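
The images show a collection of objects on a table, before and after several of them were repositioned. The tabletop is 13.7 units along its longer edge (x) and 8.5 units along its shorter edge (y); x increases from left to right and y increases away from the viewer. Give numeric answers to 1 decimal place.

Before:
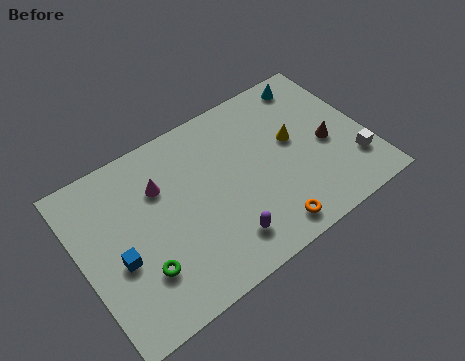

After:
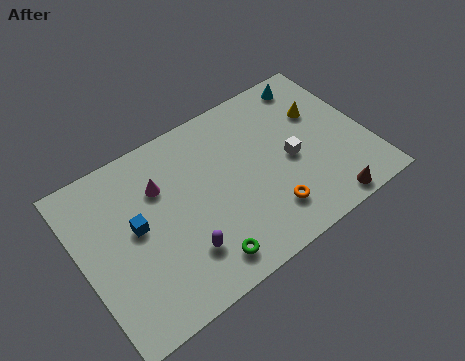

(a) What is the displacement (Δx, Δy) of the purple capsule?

(-1.9, 0.5)

The purple capsule was at about (6.3, 1.7) and moved to about (4.4, 2.2).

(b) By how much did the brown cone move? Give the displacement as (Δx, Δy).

(-0.7, -3.0)

The brown cone was at about (11.8, 3.8) and moved to about (11.1, 0.8).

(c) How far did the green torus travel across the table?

2.9

From (2.5, 2.4) to (5.2, 1.3), the green torus covered √(2.7² + 1.1²) ≈ 2.9 units.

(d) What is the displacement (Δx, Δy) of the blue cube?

(1.0, 1.1)

From the two frames, the blue cube sits at roughly (1.6, 3.5) before and (2.6, 4.6) after.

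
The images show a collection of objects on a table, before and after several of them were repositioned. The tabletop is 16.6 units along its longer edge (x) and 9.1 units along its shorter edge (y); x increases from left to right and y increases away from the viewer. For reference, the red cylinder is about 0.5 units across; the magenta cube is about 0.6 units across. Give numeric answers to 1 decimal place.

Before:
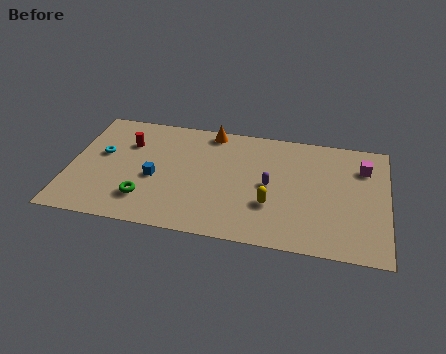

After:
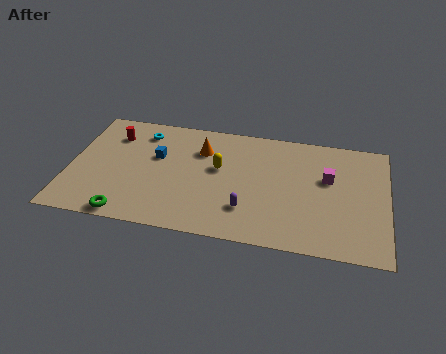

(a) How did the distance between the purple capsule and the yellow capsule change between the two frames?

+1.8

The distance was about 1.5 in the first image and 3.3 in the second, so they moved 1.8 units further apart.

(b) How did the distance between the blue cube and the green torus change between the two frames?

+3.2

They were about 1.7 units apart before and 4.9 after — 3.2 units further apart.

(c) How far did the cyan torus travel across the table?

2.9

The cyan torus was near (1.6, 5.3) before and (3.6, 7.4) after, so it travelled √(2.0² + 2.1²) ≈ 2.9 units.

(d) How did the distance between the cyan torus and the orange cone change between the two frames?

-3.0

They were about 6.3 units apart before and 3.3 after — 3.0 units closer together.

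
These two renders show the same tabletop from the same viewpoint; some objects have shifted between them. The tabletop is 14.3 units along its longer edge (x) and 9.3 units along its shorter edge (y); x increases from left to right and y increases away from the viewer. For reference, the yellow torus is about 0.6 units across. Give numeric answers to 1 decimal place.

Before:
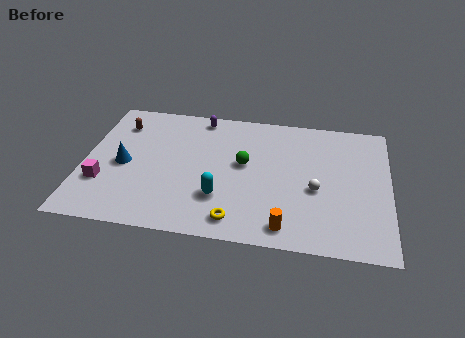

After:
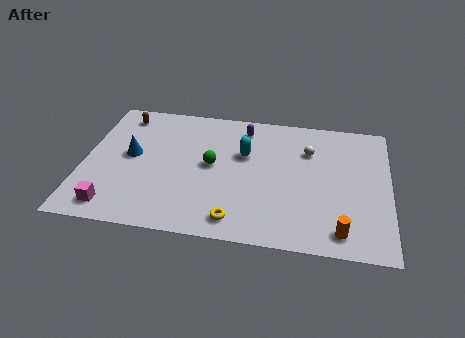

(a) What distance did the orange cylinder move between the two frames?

2.5

The orange cylinder was near (9.6, 1.2) before and (12.1, 1.3) after, so it travelled √(2.5² + 0.1²) ≈ 2.5 units.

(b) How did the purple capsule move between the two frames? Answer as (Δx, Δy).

(2.1, -0.5)

The purple capsule was at about (5.3, 8.3) and moved to about (7.4, 7.8).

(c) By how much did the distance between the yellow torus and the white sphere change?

+1.8

They were about 4.4 units apart before and 6.2 after — 1.8 units further apart.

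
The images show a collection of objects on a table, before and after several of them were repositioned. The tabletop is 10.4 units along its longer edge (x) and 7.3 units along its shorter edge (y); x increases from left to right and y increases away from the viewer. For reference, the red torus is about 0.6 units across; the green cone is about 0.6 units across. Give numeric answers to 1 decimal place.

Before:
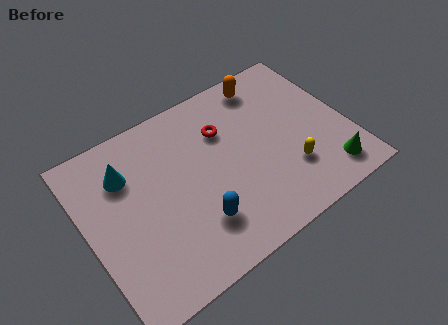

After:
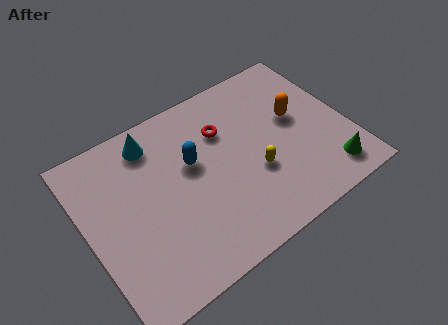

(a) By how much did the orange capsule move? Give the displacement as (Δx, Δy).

(0.8, -2.1)

The orange capsule was at about (7.7, 6.3) and moved to about (8.5, 4.2).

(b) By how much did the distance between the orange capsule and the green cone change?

-2.2

The distance was about 5.3 in the first image and 3.1 in the second, so they moved 2.2 units closer together.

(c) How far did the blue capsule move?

2.5

From (4.0, 1.9) to (4.3, 4.4), the blue capsule covered √(0.3² + 2.5²) ≈ 2.5 units.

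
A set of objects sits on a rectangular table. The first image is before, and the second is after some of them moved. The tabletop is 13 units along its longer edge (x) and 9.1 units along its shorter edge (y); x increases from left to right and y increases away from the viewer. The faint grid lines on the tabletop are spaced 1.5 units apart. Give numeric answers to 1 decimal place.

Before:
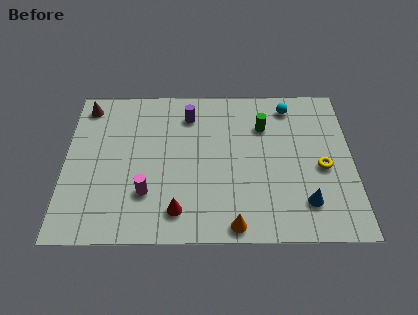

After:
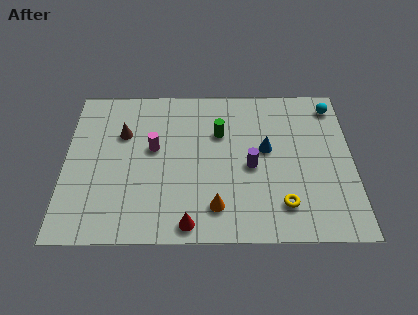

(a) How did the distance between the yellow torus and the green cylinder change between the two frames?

+1.4

Before: roughly 3.6 units apart; after: 5.0. That's 1.4 units further apart.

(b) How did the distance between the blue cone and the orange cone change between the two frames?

+0.6

The distance was about 3.4 in the first image and 4.0 in the second, so they moved 0.6 units further apart.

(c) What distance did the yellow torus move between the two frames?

2.8

The yellow torus was near (11.6, 4.0) before and (9.8, 1.9) after, so it travelled √(1.8² + 2.1²) ≈ 2.8 units.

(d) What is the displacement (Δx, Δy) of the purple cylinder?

(2.8, -3.1)

The purple cylinder started near (5.6, 7.2) and ended near (8.4, 4.1).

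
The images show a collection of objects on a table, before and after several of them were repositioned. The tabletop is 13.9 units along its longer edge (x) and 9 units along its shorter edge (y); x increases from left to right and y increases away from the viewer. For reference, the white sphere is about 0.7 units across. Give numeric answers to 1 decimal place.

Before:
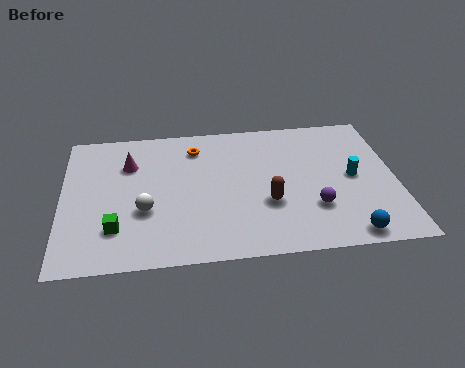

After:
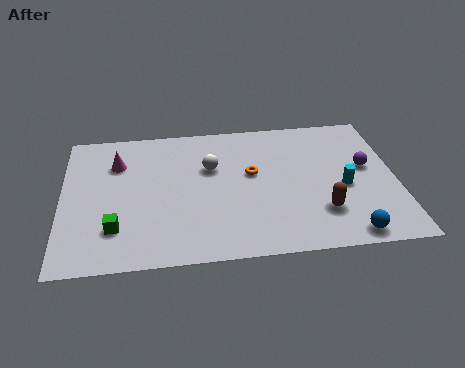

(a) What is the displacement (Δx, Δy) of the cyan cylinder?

(-0.4, -0.6)

The cyan cylinder started near (12.1, 4.5) and ended near (11.7, 3.9).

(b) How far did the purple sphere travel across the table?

3.3

The purple sphere moved from about (10.4, 2.7) to (12.7, 5.1), a distance of √(2.3² + 2.4²) ≈ 3.3.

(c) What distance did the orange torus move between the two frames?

3.0

The orange torus was near (5.6, 7.2) before and (7.9, 5.2) after, so it travelled √(2.3² + 2.0²) ≈ 3.0 units.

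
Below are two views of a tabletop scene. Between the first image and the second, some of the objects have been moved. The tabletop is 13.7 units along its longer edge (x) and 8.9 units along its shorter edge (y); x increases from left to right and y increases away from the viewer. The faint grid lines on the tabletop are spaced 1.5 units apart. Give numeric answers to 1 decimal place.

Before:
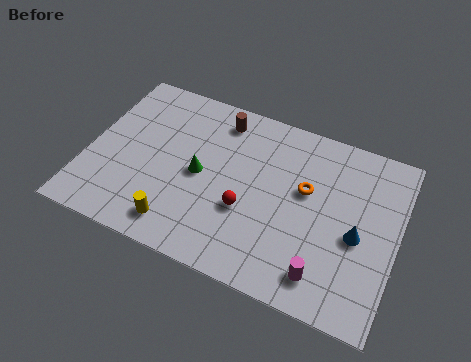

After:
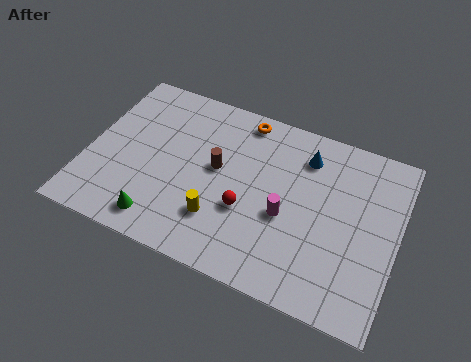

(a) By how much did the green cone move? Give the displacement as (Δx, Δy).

(-1.4, -3.0)

The green cone was at about (5.0, 4.3) and moved to about (3.6, 1.3).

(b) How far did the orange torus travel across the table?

4.0

The orange torus moved from about (9.6, 5.3) to (6.5, 7.9), a distance of √(3.1² + 2.6²) ≈ 4.0.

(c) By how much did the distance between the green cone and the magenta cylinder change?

-0.6

They were about 6.4 units apart before and 5.8 after — 0.6 units closer together.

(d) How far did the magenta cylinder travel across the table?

2.9

The magenta cylinder moved from about (10.8, 1.5) to (8.9, 3.7), a distance of √(1.9² + 2.2²) ≈ 2.9.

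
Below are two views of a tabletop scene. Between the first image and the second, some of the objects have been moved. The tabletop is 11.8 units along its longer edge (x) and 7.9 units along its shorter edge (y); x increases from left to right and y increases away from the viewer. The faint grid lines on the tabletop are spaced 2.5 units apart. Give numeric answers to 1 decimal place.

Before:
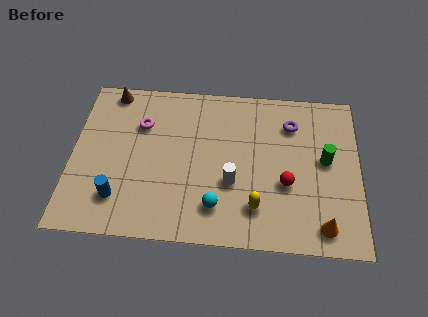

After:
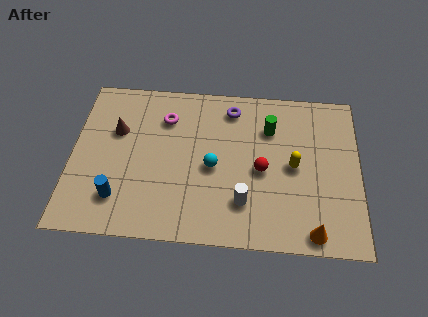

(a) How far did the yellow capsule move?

2.6

The yellow capsule moved from about (7.6, 1.8) to (9.1, 3.9), a distance of √(1.5² + 2.1²) ≈ 2.6.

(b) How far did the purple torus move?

2.6

The purple torus moved from about (9.0, 6.0) to (6.5, 6.6), a distance of √(2.5² + 0.6²) ≈ 2.6.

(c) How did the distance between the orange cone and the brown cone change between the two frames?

-1.5

They were about 10.7 units apart before and 9.2 after — 1.5 units closer together.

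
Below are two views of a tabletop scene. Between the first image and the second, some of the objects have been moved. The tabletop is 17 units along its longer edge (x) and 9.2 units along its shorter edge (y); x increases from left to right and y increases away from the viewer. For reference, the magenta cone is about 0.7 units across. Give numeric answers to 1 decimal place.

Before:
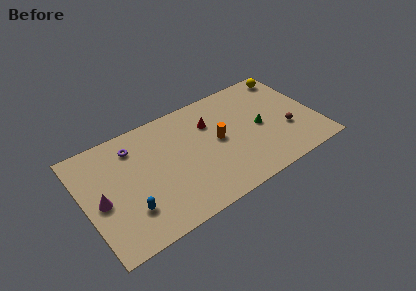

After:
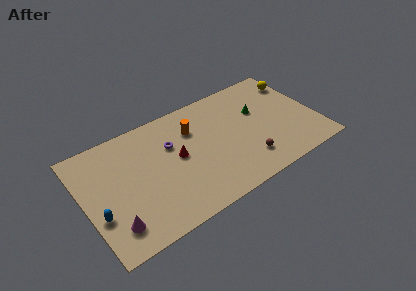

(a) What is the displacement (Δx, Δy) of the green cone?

(0.1, 1.4)

From the two frames, the green cone sits at roughly (12.9, 4.4) before and (13.0, 5.8) after.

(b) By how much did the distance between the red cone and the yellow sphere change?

+3.2

They were about 6.5 units apart before and 9.7 after — 3.2 units further apart.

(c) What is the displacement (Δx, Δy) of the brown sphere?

(-3.2, -1.1)

From the two frames, the brown sphere sits at roughly (14.7, 3.2) before and (11.5, 2.1) after.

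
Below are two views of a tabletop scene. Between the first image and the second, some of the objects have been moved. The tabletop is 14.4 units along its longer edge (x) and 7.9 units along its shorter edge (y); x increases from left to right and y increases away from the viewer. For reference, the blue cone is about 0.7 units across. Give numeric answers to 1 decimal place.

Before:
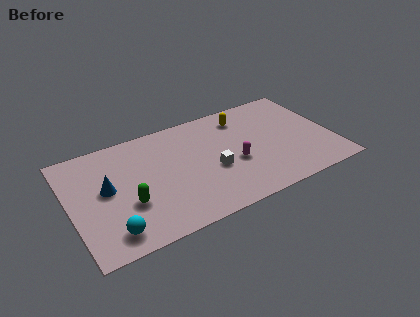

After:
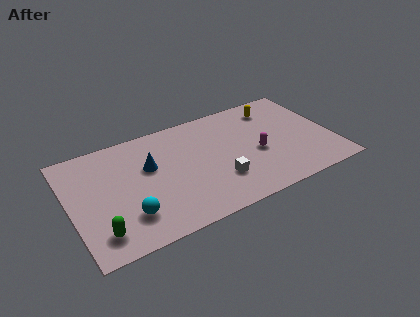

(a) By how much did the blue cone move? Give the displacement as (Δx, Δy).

(2.4, 0.6)

The blue cone was at about (2.0, 4.3) and moved to about (4.4, 4.9).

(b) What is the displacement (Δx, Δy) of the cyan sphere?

(1.0, 0.7)

The cyan sphere was at about (1.9, 1.3) and moved to about (2.9, 2.0).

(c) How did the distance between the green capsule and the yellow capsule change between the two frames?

+3.7

They were about 7.7 units apart before and 11.4 after — 3.7 units further apart.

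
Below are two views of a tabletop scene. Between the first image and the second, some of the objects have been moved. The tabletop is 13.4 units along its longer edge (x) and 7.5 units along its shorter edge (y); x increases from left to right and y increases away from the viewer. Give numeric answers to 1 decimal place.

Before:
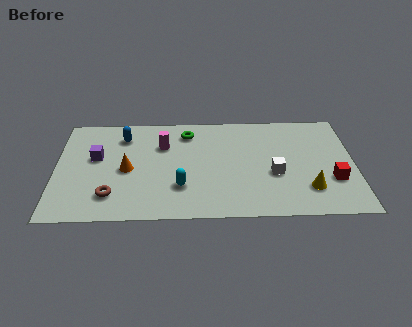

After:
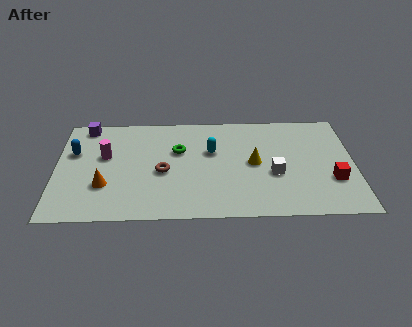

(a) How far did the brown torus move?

2.8

The brown torus moved from about (2.5, 1.7) to (4.8, 3.3), a distance of √(2.3² + 1.6²) ≈ 2.8.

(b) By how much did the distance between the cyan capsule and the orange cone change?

+2.6

Before: roughly 2.7 units apart; after: 5.3. That's 2.6 units further apart.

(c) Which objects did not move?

the white cube and the red cube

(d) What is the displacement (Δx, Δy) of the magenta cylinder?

(-2.6, -0.7)

The magenta cylinder started near (4.8, 5.2) and ended near (2.2, 4.5).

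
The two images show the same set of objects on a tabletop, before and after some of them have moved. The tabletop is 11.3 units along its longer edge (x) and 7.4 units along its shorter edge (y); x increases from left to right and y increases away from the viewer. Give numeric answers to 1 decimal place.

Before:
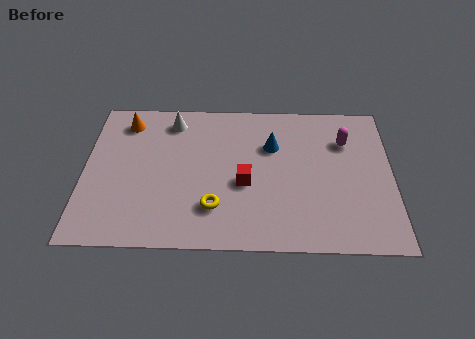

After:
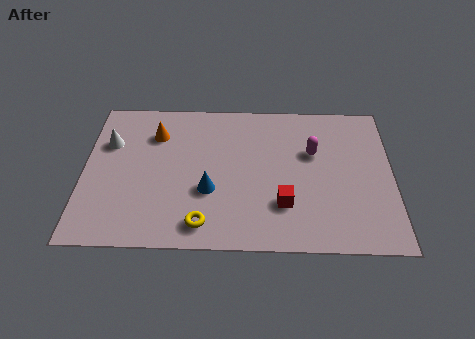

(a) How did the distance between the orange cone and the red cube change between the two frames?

+0.5

They were about 5.3 units apart before and 5.8 after — 0.5 units further apart.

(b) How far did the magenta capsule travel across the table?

1.3

The magenta capsule moved from about (9.6, 5.3) to (8.4, 4.7), a distance of √(1.2² + 0.6²) ≈ 1.3.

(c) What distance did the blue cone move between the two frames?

3.3

The blue cone moved from about (6.9, 5.0) to (4.6, 2.7), a distance of √(2.3² + 2.3²) ≈ 3.3.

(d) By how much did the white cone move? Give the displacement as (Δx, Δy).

(-2.3, -1.2)

From the two frames, the white cone sits at roughly (3.2, 6.2) before and (0.9, 5.0) after.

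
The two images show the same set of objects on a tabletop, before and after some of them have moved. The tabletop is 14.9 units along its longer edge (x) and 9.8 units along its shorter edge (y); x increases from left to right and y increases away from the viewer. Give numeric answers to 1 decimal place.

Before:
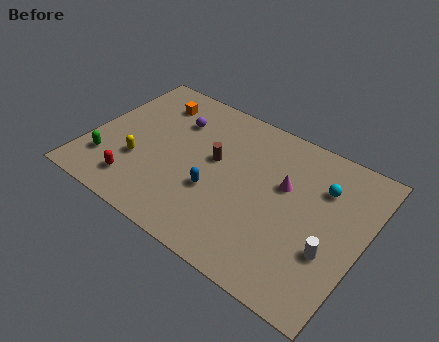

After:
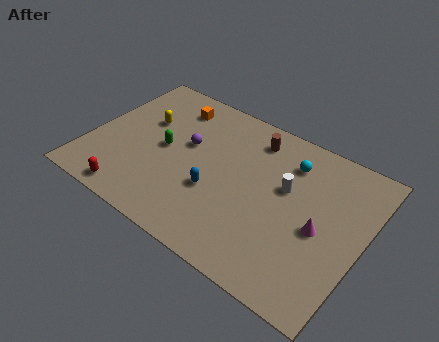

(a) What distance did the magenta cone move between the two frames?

2.7

From (10.5, 6.0) to (12.7, 4.4), the magenta cone covered √(2.2² + 1.6²) ≈ 2.7 units.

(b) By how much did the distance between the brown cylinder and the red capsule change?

+3.7

Before: roughly 5.2 units apart; after: 8.9. That's 3.7 units further apart.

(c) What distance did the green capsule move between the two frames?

3.7

From (1.3, 2.4) to (4.0, 4.9), the green capsule covered √(2.7² + 2.5²) ≈ 3.7 units.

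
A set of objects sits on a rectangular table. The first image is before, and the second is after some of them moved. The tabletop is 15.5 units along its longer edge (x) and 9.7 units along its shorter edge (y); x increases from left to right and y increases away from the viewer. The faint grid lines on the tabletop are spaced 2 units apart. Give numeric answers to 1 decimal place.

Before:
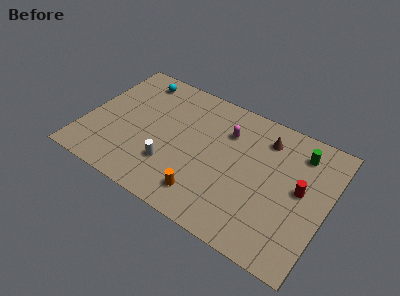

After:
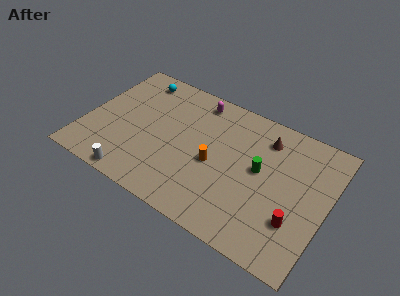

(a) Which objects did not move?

the brown cone and the cyan sphere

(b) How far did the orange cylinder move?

2.5

The orange cylinder moved from about (8.2, 1.8) to (8.4, 4.3), a distance of √(0.2² + 2.5²) ≈ 2.5.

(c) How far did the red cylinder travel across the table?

2.3

The red cylinder moved from about (13.8, 5.2) to (13.8, 2.9), a distance of √(0.0² + 2.3²) ≈ 2.3.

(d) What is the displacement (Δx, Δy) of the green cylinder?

(-2.2, -2.5)

From the two frames, the green cylinder sits at roughly (13.4, 7.8) before and (11.2, 5.3) after.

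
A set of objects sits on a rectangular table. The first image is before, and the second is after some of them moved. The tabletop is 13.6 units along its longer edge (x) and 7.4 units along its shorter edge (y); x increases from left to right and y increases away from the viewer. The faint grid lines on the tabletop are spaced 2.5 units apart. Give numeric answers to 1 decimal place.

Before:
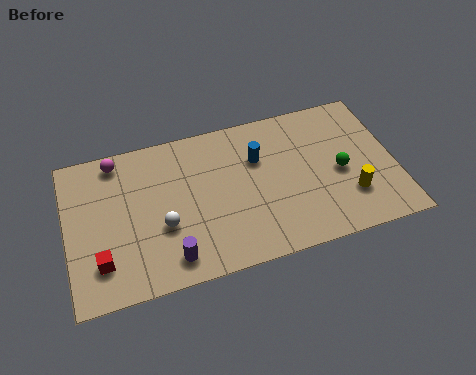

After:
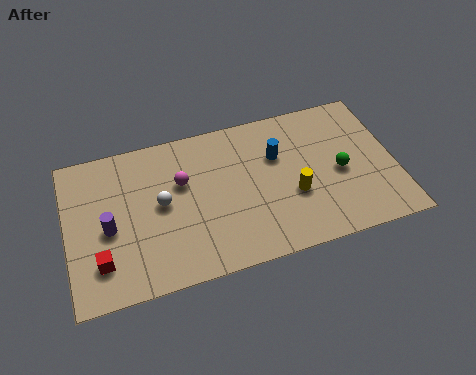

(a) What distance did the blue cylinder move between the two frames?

0.8

The blue cylinder was near (8.0, 5.0) before and (8.8, 4.9) after, so it travelled √(0.8² + 0.1²) ≈ 0.8 units.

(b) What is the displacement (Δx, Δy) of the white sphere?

(0.0, 1.1)

From the two frames, the white sphere sits at roughly (3.9, 2.8) before and (3.9, 3.9) after.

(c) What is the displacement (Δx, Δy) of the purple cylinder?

(-2.4, 2.1)

From the two frames, the purple cylinder sits at roughly (4.1, 1.2) before and (1.7, 3.3) after.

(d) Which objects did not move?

the red cube and the green sphere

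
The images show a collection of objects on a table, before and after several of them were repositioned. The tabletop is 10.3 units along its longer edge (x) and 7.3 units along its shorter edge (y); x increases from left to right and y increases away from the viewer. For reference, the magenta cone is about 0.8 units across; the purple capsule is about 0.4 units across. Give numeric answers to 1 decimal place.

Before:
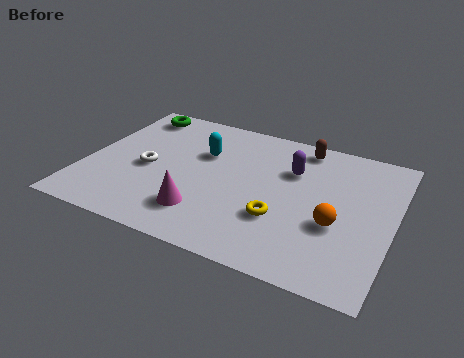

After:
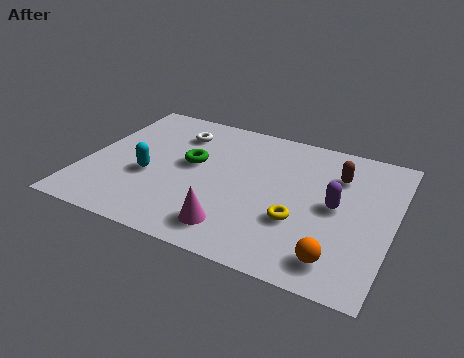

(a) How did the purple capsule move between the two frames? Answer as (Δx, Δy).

(1.6, -1.3)

From the two frames, the purple capsule sits at roughly (6.8, 5.0) before and (8.4, 3.7) after.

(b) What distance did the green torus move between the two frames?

3.2

From (1.2, 6.3) to (3.5, 4.1), the green torus covered √(2.3² + 2.2²) ≈ 3.2 units.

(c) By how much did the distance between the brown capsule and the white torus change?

-0.3

They were about 5.8 units apart before and 5.5 after — 0.3 units closer together.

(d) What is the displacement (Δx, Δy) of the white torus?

(0.7, 2.3)

The white torus was at about (2.1, 3.3) and moved to about (2.8, 5.6).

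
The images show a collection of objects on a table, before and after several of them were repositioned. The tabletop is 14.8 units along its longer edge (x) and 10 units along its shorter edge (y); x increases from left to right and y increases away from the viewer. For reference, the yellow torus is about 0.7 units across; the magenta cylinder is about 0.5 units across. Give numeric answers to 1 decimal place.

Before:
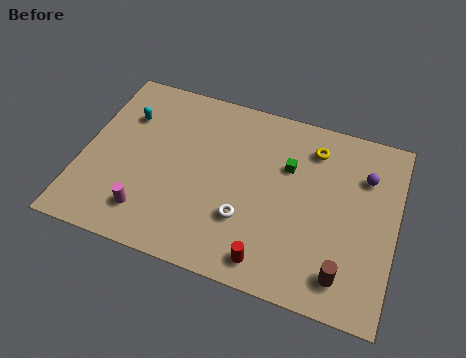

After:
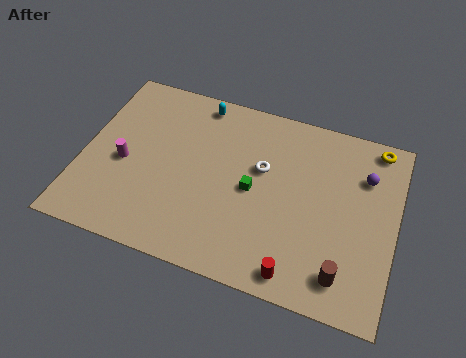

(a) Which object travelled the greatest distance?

the cyan capsule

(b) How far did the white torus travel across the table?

3.0

The white torus moved from about (7.9, 3.1) to (8.4, 6.1), a distance of √(0.5² + 3.0²) ≈ 3.0.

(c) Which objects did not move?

the purple sphere and the brown cylinder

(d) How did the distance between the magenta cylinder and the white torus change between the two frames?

+2.0

They were about 4.6 units apart before and 6.6 after — 2.0 units further apart.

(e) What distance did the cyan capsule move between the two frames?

3.8

The cyan capsule moved from about (1.8, 7.1) to (5.1, 8.9), a distance of √(3.3² + 1.8²) ≈ 3.8.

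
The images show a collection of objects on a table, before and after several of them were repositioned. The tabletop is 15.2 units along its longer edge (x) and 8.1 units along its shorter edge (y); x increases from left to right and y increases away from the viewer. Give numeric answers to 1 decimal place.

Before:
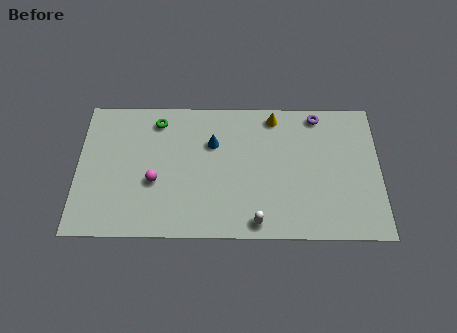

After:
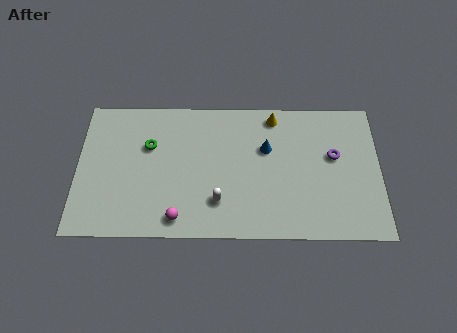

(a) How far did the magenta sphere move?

2.4

From (3.9, 3.2) to (5.1, 1.1), the magenta sphere covered √(1.2² + 2.1²) ≈ 2.4 units.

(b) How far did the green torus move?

1.6

The green torus was near (4.0, 6.8) before and (3.6, 5.3) after, so it travelled √(0.4² + 1.5²) ≈ 1.6 units.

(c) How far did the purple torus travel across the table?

2.5

The purple torus moved from about (12.1, 7.2) to (12.9, 4.8), a distance of √(0.8² + 2.4²) ≈ 2.5.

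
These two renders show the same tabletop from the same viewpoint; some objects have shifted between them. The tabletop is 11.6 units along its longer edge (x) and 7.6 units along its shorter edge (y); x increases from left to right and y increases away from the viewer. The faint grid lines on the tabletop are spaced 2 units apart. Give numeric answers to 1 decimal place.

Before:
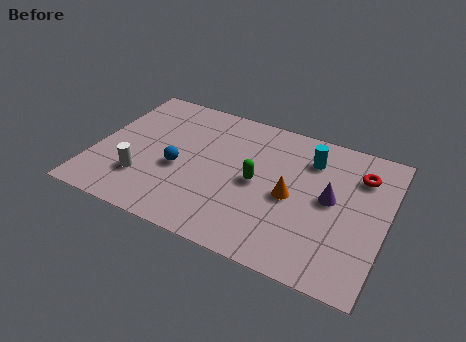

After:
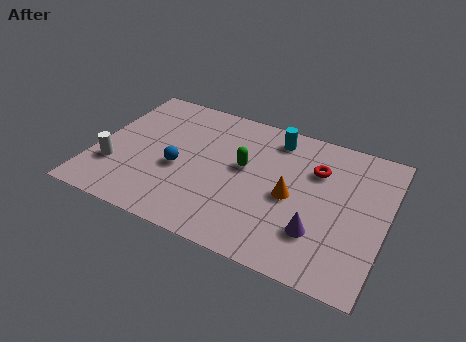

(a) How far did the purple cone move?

1.9

From (9.4, 4.0) to (9.1, 2.1), the purple cone covered √(0.3² + 1.9²) ≈ 1.9 units.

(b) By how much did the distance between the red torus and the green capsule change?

-1.4

The distance was about 4.4 in the first image and 3.0 in the second, so they moved 1.4 units closer together.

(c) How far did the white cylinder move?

1.2

The white cylinder moved from about (2.1, 2.1) to (0.9, 2.3), a distance of √(1.2² + 0.2²) ≈ 1.2.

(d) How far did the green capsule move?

0.8

The green capsule was near (6.5, 3.7) before and (5.9, 4.3) after, so it travelled √(0.6² + 0.6²) ≈ 0.8 units.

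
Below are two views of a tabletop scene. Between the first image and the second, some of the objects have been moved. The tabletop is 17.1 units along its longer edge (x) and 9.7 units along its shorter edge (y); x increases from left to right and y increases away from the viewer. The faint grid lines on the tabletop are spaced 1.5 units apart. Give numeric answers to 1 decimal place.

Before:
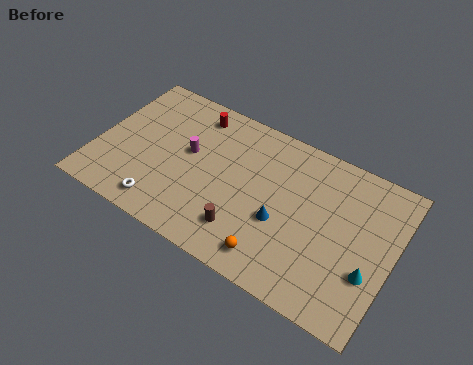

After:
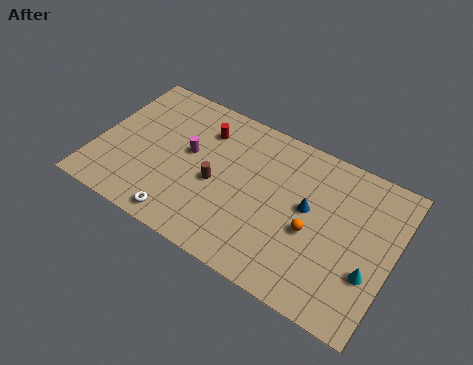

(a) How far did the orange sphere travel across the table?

3.2

The orange sphere was near (10.8, 1.5) before and (12.6, 4.1) after, so it travelled √(1.8² + 2.6²) ≈ 3.2 units.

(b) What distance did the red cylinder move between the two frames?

1.1

The red cylinder moved from about (5.1, 8.2) to (5.8, 7.4), a distance of √(0.7² + 0.8²) ≈ 1.1.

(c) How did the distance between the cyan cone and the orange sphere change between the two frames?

-2.0

Before: roughly 5.5 units apart; after: 3.5. That's 2.0 units closer together.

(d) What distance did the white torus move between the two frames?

1.2

The white torus was near (4.3, 1.4) before and (5.5, 1.1) after, so it travelled √(1.2² + 0.3²) ≈ 1.2 units.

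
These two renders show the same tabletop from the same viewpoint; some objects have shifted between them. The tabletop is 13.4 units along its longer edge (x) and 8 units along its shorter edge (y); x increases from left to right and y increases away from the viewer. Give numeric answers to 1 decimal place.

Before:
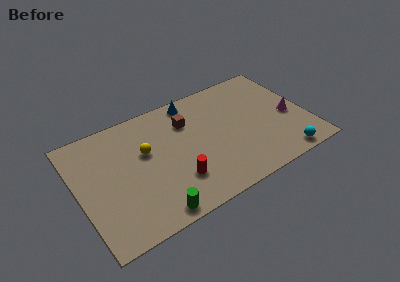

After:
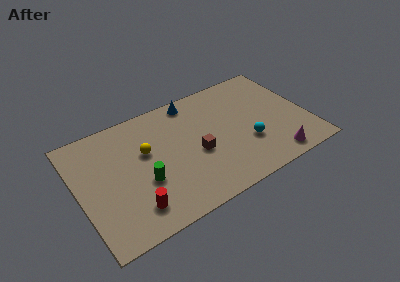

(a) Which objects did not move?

the blue cone and the yellow sphere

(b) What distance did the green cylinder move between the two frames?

2.2

The green cylinder moved from about (3.8, 0.8) to (3.6, 3.0), a distance of √(0.2² + 2.2²) ≈ 2.2.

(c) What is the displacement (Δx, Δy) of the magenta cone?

(-1.4, -2.5)

From the two frames, the magenta cone sits at roughly (12.4, 3.5) before and (11.0, 1.0) after.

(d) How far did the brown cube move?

2.4

From (6.6, 5.8) to (6.8, 3.4), the brown cube covered √(0.2² + 2.4²) ≈ 2.4 units.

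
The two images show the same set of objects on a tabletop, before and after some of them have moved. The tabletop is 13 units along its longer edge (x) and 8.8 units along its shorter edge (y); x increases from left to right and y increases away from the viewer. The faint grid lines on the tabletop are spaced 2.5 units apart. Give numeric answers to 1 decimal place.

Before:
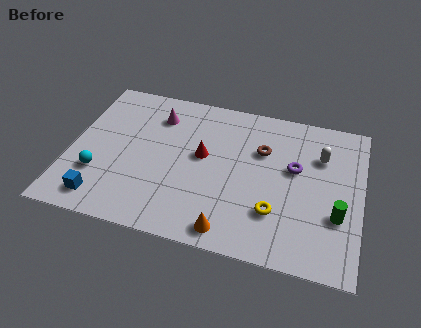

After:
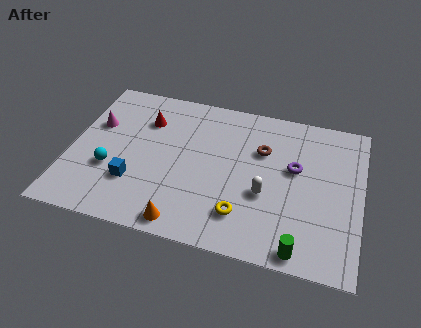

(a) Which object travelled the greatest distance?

the white capsule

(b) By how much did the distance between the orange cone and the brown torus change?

+0.9

Before: roughly 5.0 units apart; after: 5.9. That's 0.9 units further apart.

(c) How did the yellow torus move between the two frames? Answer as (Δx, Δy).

(-1.4, -0.5)

The yellow torus started near (9.3, 2.5) and ended near (7.9, 2.0).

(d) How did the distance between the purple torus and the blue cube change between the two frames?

-1.7

Before: roughly 9.2 units apart; after: 7.5. That's 1.7 units closer together.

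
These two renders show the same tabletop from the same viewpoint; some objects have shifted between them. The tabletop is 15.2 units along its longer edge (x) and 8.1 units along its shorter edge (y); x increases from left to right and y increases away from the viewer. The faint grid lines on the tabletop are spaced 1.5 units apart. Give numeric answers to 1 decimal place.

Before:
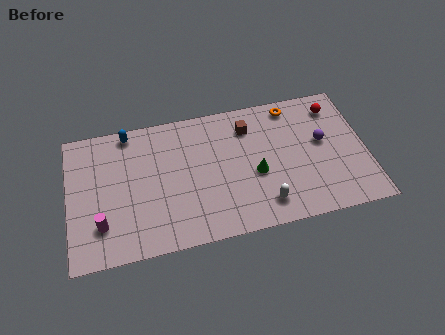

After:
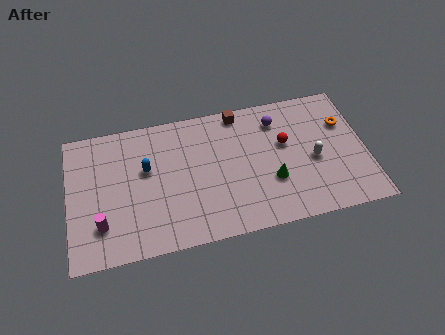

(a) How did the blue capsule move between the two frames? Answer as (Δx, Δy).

(0.8, -2.4)

The blue capsule started near (3.2, 7.3) and ended near (4.0, 4.9).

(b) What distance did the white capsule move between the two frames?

3.4

From (9.8, 1.5) to (12.5, 3.6), the white capsule covered √(2.7² + 2.1²) ≈ 3.4 units.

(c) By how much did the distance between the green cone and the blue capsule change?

-0.8

Before: roughly 7.4 units apart; after: 6.6. That's 0.8 units closer together.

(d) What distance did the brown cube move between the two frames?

1.1

The brown cube moved from about (9.3, 6.3) to (8.9, 7.3), a distance of √(0.4² + 1.0²) ≈ 1.1.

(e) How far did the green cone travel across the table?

1.0

The green cone was near (9.5, 3.4) before and (10.3, 2.8) after, so it travelled √(0.8² + 0.6²) ≈ 1.0 units.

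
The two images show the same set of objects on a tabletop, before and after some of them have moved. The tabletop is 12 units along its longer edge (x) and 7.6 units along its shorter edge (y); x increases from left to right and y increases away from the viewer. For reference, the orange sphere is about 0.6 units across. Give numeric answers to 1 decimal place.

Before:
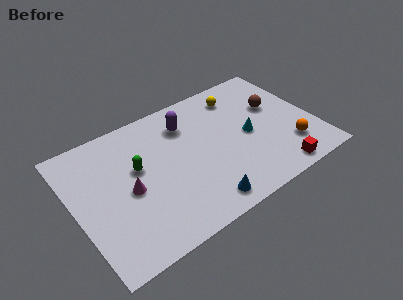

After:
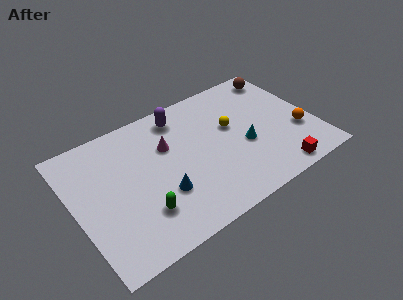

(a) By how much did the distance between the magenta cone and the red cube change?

-1.1

The distance was about 7.5 in the first image and 6.4 in the second, so they moved 1.1 units closer together.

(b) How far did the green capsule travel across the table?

2.5

From (3.2, 4.5) to (3.0, 2.0), the green capsule covered √(0.2² + 2.5²) ≈ 2.5 units.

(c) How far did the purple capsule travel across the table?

0.6

The purple capsule was near (5.9, 5.8) before and (5.7, 6.4) after, so it travelled √(0.2² + 0.6²) ≈ 0.6 units.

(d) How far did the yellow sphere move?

1.8

From (8.7, 6.2) to (8.0, 4.5), the yellow sphere covered √(0.7² + 1.7²) ≈ 1.8 units.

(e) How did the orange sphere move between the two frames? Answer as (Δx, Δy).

(0.6, 0.7)

The orange sphere was at about (10.5, 1.9) and moved to about (11.1, 2.6).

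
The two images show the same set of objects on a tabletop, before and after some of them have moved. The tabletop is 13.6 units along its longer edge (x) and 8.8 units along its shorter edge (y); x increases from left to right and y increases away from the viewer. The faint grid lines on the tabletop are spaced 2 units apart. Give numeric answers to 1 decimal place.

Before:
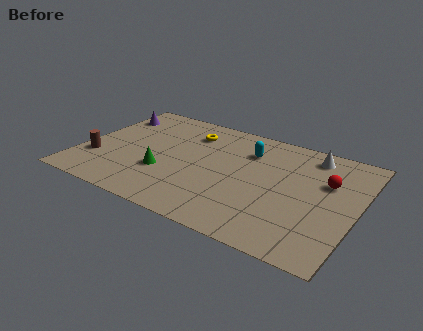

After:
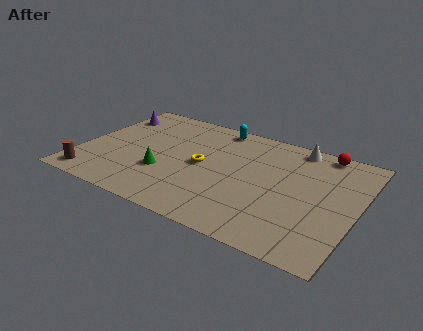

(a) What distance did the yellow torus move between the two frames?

2.6

The yellow torus moved from about (5.0, 6.8) to (6.0, 4.4), a distance of √(1.0² + 2.4²) ≈ 2.6.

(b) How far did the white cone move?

0.9

From (11.0, 7.5) to (10.2, 7.9), the white cone covered √(0.8² + 0.4²) ≈ 0.9 units.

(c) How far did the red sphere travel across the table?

2.4

From (12.0, 5.7) to (11.5, 8.0), the red sphere covered √(0.5² + 2.3²) ≈ 2.4 units.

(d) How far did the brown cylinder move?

1.6

From (0.9, 2.7) to (1.0, 1.1), the brown cylinder covered √(0.1² + 1.6²) ≈ 1.6 units.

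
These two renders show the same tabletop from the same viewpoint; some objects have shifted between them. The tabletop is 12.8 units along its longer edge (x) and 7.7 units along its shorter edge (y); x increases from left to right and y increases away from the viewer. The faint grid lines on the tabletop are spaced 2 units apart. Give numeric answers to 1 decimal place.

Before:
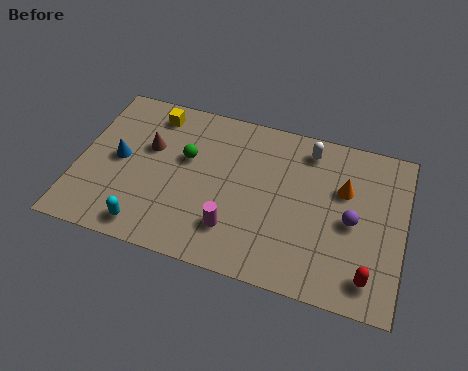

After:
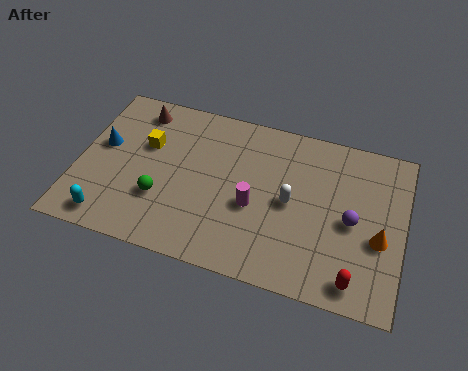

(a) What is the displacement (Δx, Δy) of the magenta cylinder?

(0.7, 1.3)

The magenta cylinder was at about (6.3, 1.9) and moved to about (7.0, 3.2).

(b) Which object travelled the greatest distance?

the white capsule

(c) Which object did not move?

the purple sphere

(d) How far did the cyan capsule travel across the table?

1.5

The cyan capsule was near (3.0, 1.0) before and (1.5, 1.0) after, so it travelled √(1.5² + 0.0²) ≈ 1.5 units.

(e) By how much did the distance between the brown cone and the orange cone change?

+2.7

The distance was about 7.7 in the first image and 10.4 in the second, so they moved 2.7 units further apart.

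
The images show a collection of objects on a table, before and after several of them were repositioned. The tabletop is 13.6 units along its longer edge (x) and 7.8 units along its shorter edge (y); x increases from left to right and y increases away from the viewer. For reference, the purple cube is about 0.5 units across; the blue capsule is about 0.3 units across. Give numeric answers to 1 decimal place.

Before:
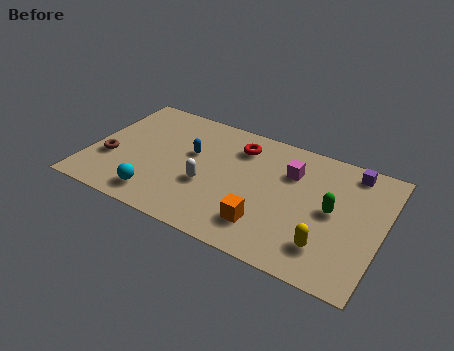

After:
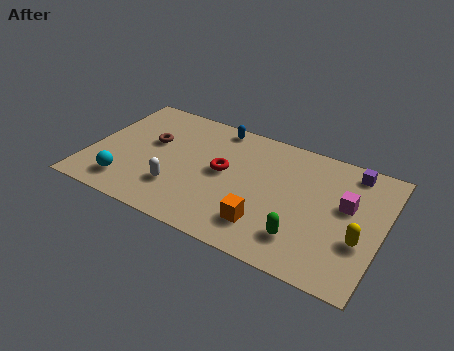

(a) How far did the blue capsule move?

2.5

From (4.6, 4.7) to (5.5, 7.0), the blue capsule covered √(0.9² + 2.3²) ≈ 2.5 units.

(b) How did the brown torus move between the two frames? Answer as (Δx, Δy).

(1.7, 1.9)

The brown torus started near (1.0, 2.8) and ended near (2.7, 4.7).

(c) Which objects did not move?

the purple cube and the orange cube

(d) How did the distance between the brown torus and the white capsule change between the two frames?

-1.6

The distance was about 4.6 in the first image and 3.0 in the second, so they moved 1.6 units closer together.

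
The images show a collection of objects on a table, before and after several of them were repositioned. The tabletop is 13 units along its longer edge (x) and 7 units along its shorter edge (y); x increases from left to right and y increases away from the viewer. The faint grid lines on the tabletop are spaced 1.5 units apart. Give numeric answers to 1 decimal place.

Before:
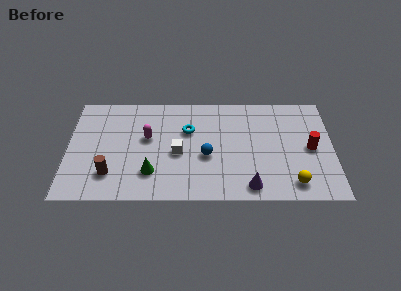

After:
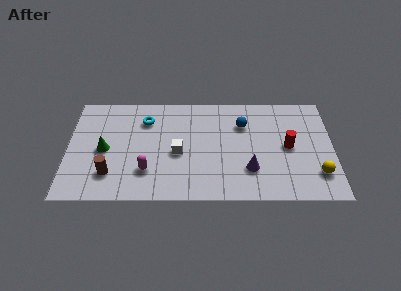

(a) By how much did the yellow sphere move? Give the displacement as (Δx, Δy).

(1.2, 0.6)

The yellow sphere was at about (11.0, 1.1) and moved to about (12.2, 1.7).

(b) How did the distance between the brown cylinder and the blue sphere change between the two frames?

+2.4

The distance was about 4.9 in the first image and 7.3 in the second, so they moved 2.4 units further apart.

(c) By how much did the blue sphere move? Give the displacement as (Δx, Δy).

(1.8, 2.1)

From the two frames, the blue sphere sits at roughly (6.8, 2.9) before and (8.6, 5.0) after.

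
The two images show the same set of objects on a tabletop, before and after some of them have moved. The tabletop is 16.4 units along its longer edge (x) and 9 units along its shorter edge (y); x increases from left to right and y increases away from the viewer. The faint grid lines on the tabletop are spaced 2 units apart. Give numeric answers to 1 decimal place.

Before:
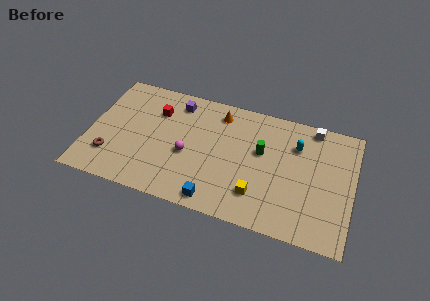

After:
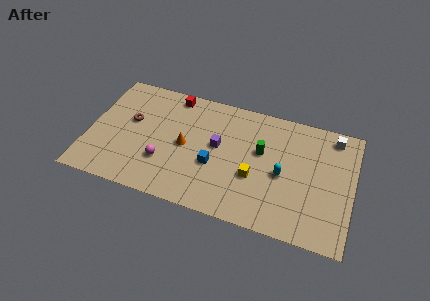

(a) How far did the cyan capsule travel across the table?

2.5

The cyan capsule was near (12.8, 6.5) before and (12.1, 4.1) after, so it travelled √(0.7² + 2.4²) ≈ 2.5 units.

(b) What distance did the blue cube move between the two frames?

2.5

The blue cube was near (8.2, 1.0) before and (7.9, 3.5) after, so it travelled √(0.3² + 2.5²) ≈ 2.5 units.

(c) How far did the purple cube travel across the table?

3.8

The purple cube moved from about (5.2, 7.5) to (8.0, 5.0), a distance of √(2.8² + 2.5²) ≈ 3.8.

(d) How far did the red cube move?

1.7

The red cube was near (4.0, 6.5) before and (4.9, 8.0) after, so it travelled √(0.9² + 1.5²) ≈ 1.7 units.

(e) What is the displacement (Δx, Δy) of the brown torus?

(1.0, 3.0)

The brown torus started near (1.5, 2.3) and ended near (2.5, 5.3).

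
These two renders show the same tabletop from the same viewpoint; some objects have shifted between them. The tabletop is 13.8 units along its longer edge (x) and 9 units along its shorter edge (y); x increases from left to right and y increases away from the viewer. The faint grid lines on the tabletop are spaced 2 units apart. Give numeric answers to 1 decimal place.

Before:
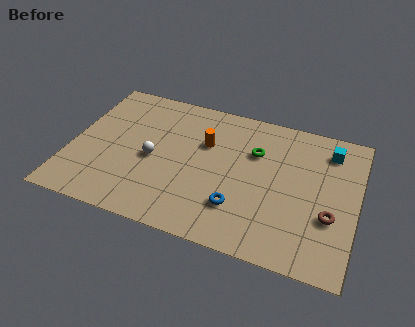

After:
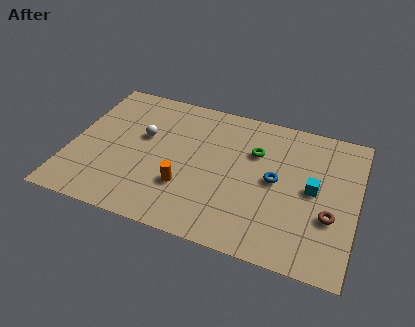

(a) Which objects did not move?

the green torus and the brown torus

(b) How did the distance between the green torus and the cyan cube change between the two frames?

-0.4

Before: roughly 3.7 units apart; after: 3.3. That's 0.4 units closer together.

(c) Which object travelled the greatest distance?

the orange cylinder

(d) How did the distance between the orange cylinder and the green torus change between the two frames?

+2.1

Before: roughly 2.4 units apart; after: 4.5. That's 2.1 units further apart.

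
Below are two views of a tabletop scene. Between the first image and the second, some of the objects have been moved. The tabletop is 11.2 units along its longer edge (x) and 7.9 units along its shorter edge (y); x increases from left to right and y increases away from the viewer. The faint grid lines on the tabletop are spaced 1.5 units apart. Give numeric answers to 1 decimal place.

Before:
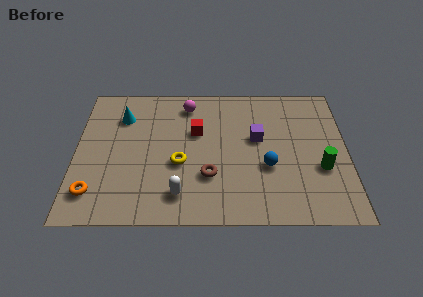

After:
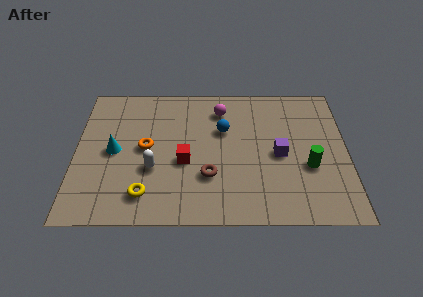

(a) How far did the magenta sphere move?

1.4

The magenta sphere was near (4.6, 6.6) before and (6.0, 6.3) after, so it travelled √(1.4² + 0.3²) ≈ 1.4 units.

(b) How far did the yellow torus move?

2.2

From (4.3, 3.2) to (2.9, 1.5), the yellow torus covered √(1.4² + 1.7²) ≈ 2.2 units.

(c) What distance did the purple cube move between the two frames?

1.3

The purple cube was near (7.5, 4.6) before and (8.4, 3.7) after, so it travelled √(0.9² + 0.9²) ≈ 1.3 units.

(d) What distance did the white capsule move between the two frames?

1.8

The white capsule was near (4.3, 1.5) before and (3.2, 2.9) after, so it travelled √(1.1² + 1.4²) ≈ 1.8 units.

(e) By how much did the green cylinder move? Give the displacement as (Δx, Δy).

(-0.5, 0.1)

From the two frames, the green cylinder sits at roughly (10.1, 2.9) before and (9.6, 3.0) after.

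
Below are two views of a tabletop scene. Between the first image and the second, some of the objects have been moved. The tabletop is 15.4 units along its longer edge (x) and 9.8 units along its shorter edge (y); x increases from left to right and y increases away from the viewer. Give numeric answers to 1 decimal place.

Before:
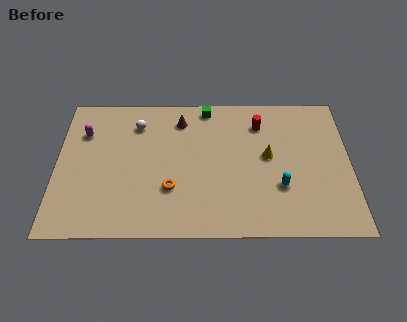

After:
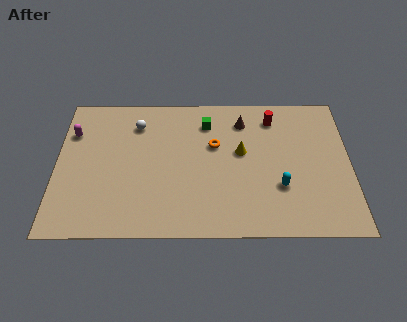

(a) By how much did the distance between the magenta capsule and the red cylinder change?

+1.3

The distance was about 9.3 in the first image and 10.6 in the second, so they moved 1.3 units further apart.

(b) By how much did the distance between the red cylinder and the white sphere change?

+0.7

Before: roughly 6.5 units apart; after: 7.2. That's 0.7 units further apart.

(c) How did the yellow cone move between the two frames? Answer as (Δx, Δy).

(-1.4, 0.3)

The yellow cone started near (11.1, 5.3) and ended near (9.7, 5.6).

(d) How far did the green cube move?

1.1

The green cube moved from about (7.9, 8.8) to (7.9, 7.7), a distance of √(0.0² + 1.1²) ≈ 1.1.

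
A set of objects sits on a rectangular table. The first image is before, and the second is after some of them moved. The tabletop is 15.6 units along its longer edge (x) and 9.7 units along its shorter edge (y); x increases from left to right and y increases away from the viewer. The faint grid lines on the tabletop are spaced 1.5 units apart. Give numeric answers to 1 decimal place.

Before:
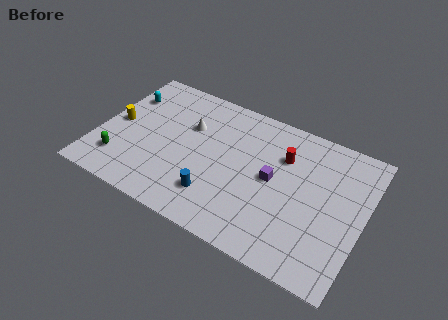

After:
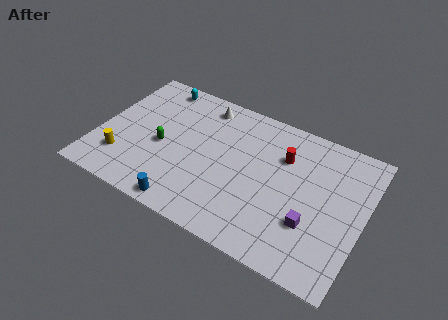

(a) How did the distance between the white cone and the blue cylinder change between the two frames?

+2.7

The distance was about 4.7 in the first image and 7.4 in the second, so they moved 2.7 units further apart.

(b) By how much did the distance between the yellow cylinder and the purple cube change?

+1.8

Before: roughly 9.3 units apart; after: 11.1. That's 1.8 units further apart.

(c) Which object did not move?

the red cylinder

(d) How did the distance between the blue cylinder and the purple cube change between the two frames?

+3.3

Before: roughly 4.0 units apart; after: 7.3. That's 3.3 units further apart.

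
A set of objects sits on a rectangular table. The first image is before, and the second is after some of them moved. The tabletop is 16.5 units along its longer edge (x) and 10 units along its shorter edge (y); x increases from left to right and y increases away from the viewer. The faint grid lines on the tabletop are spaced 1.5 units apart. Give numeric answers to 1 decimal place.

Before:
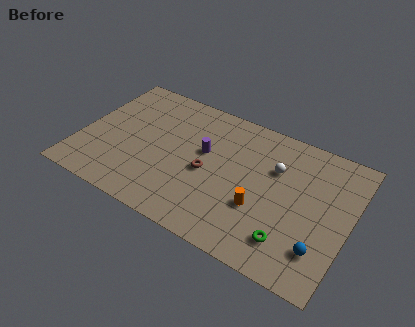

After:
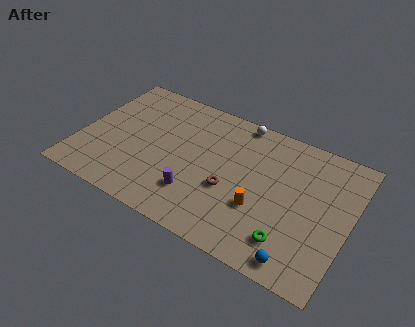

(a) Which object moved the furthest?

the white sphere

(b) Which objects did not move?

the green torus and the orange cylinder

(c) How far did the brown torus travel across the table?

1.6

The brown torus moved from about (7.9, 4.5) to (9.4, 3.9), a distance of √(1.5² + 0.6²) ≈ 1.6.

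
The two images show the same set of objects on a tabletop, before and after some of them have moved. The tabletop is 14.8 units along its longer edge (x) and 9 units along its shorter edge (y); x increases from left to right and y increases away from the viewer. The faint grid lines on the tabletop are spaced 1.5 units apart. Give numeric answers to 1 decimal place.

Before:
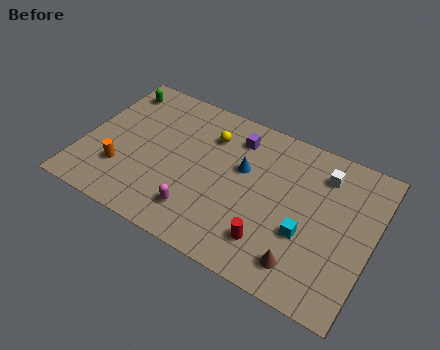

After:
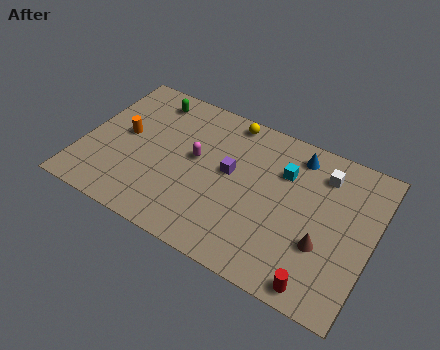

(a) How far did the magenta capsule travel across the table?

3.2

From (6.3, 1.9) to (5.7, 5.0), the magenta capsule covered √(0.6² + 3.1²) ≈ 3.2 units.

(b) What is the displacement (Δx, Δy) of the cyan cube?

(-1.5, 3.0)

The cyan cube started near (11.6, 3.3) and ended near (10.1, 6.3).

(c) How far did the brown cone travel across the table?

1.7

From (11.7, 1.6) to (12.5, 3.1), the brown cone covered √(0.8² + 1.5²) ≈ 1.7 units.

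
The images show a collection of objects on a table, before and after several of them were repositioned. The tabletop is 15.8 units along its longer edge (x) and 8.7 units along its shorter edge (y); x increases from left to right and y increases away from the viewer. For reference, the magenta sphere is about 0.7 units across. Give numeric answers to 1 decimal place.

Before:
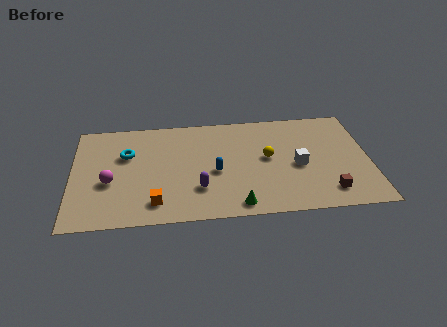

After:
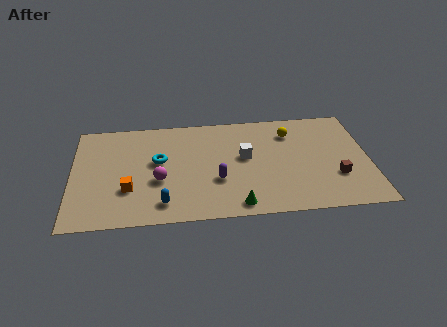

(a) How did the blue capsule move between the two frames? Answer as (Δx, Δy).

(-2.8, -2.3)

The blue capsule was at about (7.6, 3.8) and moved to about (4.8, 1.5).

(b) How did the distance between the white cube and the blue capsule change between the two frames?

+1.2

The distance was about 4.4 in the first image and 5.6 in the second, so they moved 1.2 units further apart.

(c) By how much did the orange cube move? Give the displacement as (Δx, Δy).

(-1.4, 1.2)

The orange cube started near (4.4, 1.6) and ended near (3.0, 2.8).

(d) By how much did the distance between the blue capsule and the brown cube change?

+3.0

Before: roughly 6.3 units apart; after: 9.3. That's 3.0 units further apart.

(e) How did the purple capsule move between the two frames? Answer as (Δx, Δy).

(1.0, 0.6)

The purple capsule started near (6.7, 2.5) and ended near (7.7, 3.1).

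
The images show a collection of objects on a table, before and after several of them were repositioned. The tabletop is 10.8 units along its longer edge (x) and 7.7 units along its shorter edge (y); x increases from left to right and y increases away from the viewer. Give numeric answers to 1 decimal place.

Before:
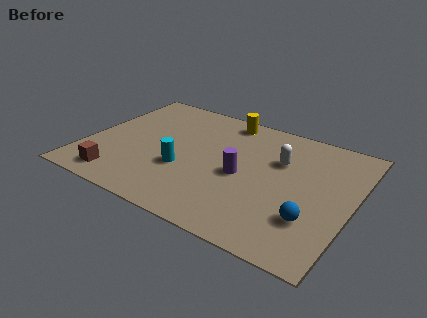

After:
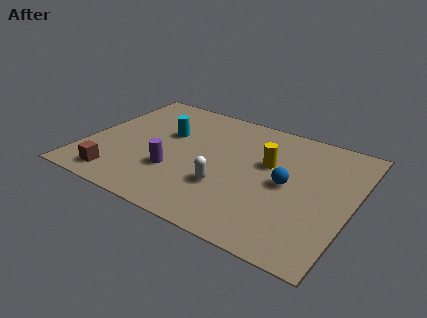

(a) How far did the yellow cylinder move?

3.0

The yellow cylinder moved from about (5.2, 6.8) to (7.3, 4.7), a distance of √(2.1² + 2.1²) ≈ 3.0.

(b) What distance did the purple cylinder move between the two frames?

2.8

The purple cylinder was near (6.4, 3.5) before and (3.8, 2.5) after, so it travelled √(2.6² + 1.0²) ≈ 2.8 units.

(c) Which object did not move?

the brown cube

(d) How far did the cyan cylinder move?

2.2

The cyan cylinder moved from about (4.1, 2.8) to (3.1, 4.8), a distance of √(1.0² + 2.0²) ≈ 2.2.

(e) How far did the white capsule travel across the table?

3.2

The white capsule was near (7.7, 5.1) before and (5.9, 2.5) after, so it travelled √(1.8² + 2.6²) ≈ 3.2 units.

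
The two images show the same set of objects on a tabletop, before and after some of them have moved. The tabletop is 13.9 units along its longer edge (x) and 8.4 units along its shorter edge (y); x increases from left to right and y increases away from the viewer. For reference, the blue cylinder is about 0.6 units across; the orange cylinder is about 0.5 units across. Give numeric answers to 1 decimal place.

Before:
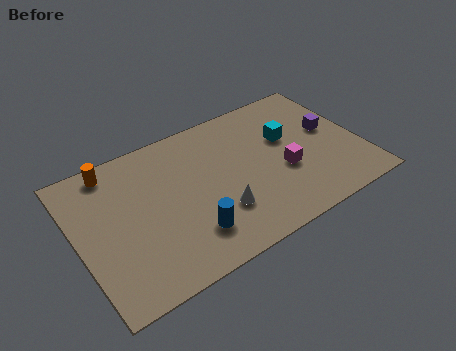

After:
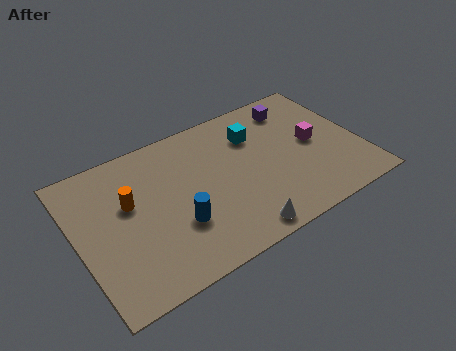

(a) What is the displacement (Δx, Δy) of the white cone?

(0.7, -1.6)

The white cone was at about (6.6, 2.5) and moved to about (7.3, 0.9).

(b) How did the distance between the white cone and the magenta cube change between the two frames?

+2.1

The distance was about 3.5 in the first image and 5.6 in the second, so they moved 2.1 units further apart.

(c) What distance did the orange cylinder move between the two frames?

2.4

From (2.1, 7.4) to (2.6, 5.1), the orange cylinder covered √(0.5² + 2.3²) ≈ 2.4 units.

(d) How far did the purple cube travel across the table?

2.6

From (12.6, 4.7) to (11.2, 6.9), the purple cube covered √(1.4² + 2.2²) ≈ 2.6 units.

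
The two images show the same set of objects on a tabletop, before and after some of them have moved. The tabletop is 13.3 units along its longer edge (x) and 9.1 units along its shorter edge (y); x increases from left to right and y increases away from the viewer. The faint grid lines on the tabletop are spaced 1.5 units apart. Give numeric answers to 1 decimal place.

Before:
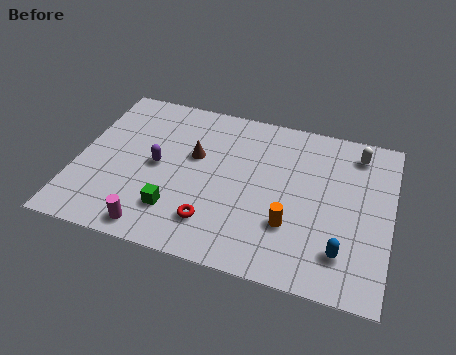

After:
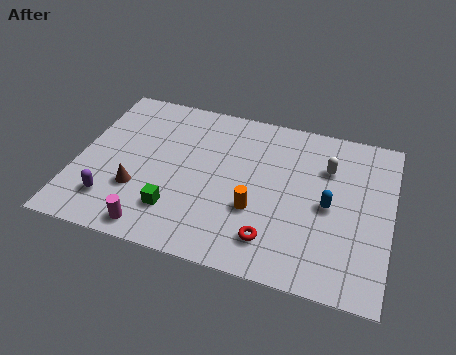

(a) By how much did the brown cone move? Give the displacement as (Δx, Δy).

(-2.2, -2.6)

The brown cone was at about (4.9, 5.5) and moved to about (2.7, 2.9).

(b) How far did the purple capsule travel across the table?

3.0

The purple capsule moved from about (3.4, 4.5) to (1.7, 2.0), a distance of √(1.7² + 2.5²) ≈ 3.0.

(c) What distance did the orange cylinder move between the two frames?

1.6

From (9.2, 2.8) to (7.7, 3.2), the orange cylinder covered √(1.5² + 0.4²) ≈ 1.6 units.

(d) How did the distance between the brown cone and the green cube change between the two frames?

-1.5

They were about 3.3 units apart before and 1.8 after — 1.5 units closer together.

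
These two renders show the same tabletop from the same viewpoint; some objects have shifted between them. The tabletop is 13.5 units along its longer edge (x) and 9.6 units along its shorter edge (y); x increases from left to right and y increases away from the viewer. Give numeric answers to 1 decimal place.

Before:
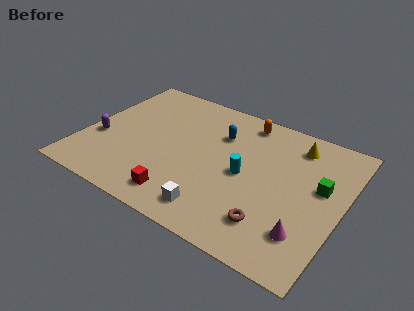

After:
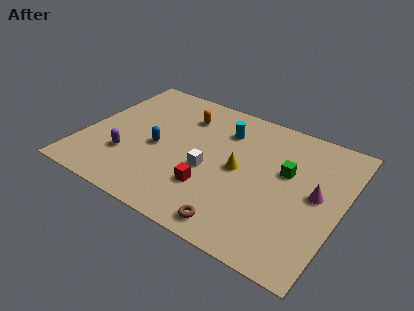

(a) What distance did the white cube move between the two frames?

2.6

The white cube was near (7.5, 1.5) before and (6.7, 4.0) after, so it travelled √(0.8² + 2.5²) ≈ 2.6 units.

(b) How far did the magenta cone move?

2.7

The magenta cone moved from about (12.0, 2.3) to (12.2, 5.0), a distance of √(0.2² + 2.7²) ≈ 2.7.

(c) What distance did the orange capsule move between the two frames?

3.3

The orange capsule was near (7.9, 8.4) before and (4.8, 7.3) after, so it travelled √(3.1² + 1.1²) ≈ 3.3 units.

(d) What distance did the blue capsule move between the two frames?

3.8

The blue capsule moved from about (6.8, 6.8) to (3.9, 4.3), a distance of √(2.9² + 2.5²) ≈ 3.8.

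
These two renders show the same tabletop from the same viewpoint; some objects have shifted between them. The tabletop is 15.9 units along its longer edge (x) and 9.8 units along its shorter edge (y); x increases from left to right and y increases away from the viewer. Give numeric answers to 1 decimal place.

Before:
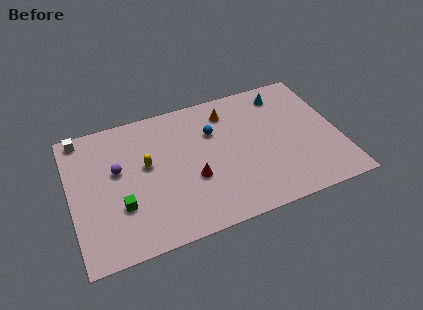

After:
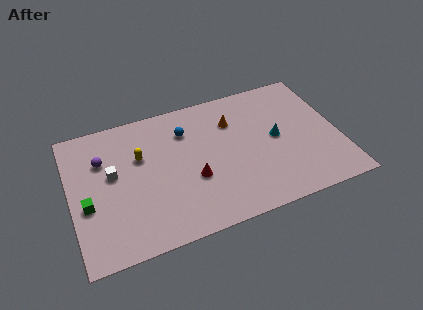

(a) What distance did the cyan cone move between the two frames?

3.3

From (13.0, 8.2) to (12.2, 5.0), the cyan cone covered √(0.8² + 3.2²) ≈ 3.3 units.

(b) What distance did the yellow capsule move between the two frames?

0.8

The yellow capsule moved from about (4.5, 5.6) to (4.2, 6.3), a distance of √(0.3² + 0.7²) ≈ 0.8.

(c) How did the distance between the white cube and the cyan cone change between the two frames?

-2.4

Before: roughly 12.1 units apart; after: 9.7. That's 2.4 units closer together.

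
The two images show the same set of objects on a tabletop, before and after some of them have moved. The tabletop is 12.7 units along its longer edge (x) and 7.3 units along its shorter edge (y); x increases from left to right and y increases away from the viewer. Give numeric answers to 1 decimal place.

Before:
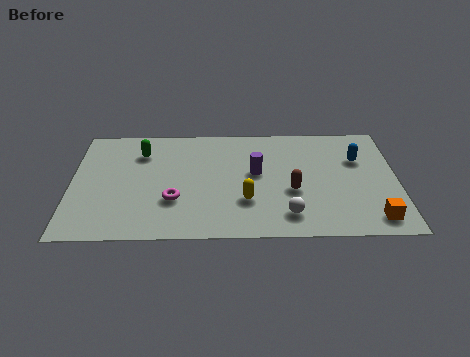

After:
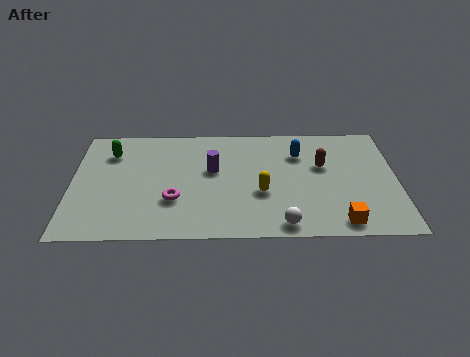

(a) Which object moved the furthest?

the blue capsule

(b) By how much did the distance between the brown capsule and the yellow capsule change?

+1.0

They were about 1.9 units apart before and 2.9 after — 1.0 units further apart.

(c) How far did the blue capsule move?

2.3

The blue capsule moved from about (11.2, 4.9) to (8.9, 5.3), a distance of √(2.3² + 0.4²) ≈ 2.3.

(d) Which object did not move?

the magenta torus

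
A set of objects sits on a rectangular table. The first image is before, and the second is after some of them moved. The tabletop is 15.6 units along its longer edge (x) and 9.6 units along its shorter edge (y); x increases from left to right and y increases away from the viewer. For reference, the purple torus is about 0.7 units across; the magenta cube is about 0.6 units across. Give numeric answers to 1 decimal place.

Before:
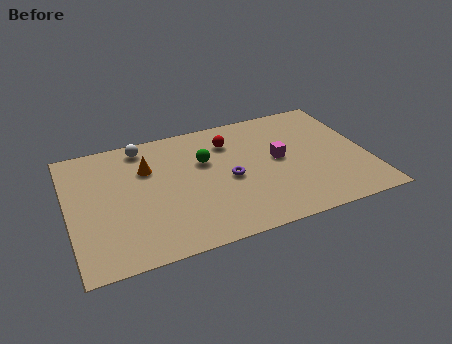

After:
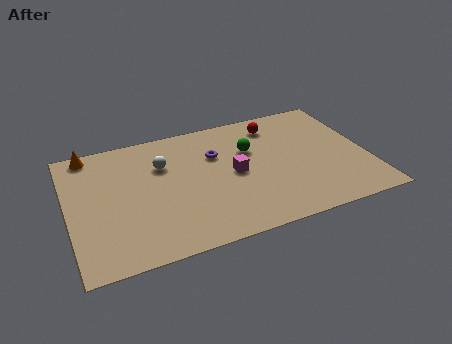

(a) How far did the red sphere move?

2.6

The red sphere moved from about (8.6, 7.3) to (11.1, 7.9), a distance of √(2.5² + 0.6²) ≈ 2.6.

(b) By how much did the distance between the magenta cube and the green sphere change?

-2.1

The distance was about 4.0 in the first image and 1.9 in the second, so they moved 2.1 units closer together.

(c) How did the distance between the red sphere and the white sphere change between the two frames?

+1.6

The distance was about 4.6 in the first image and 6.2 in the second, so they moved 1.6 units further apart.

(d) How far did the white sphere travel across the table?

2.0

The white sphere was near (4.1, 8.4) before and (5.0, 6.6) after, so it travelled √(0.9² + 1.8²) ≈ 2.0 units.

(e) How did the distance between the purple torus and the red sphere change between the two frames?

+0.7

The distance was about 2.9 in the first image and 3.6 in the second, so they moved 0.7 units further apart.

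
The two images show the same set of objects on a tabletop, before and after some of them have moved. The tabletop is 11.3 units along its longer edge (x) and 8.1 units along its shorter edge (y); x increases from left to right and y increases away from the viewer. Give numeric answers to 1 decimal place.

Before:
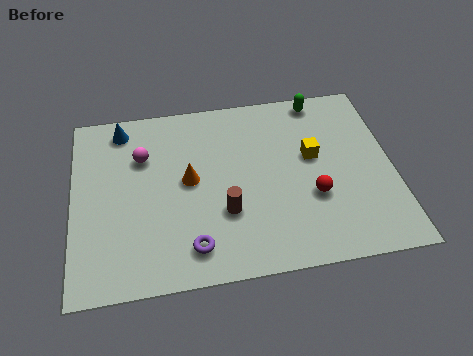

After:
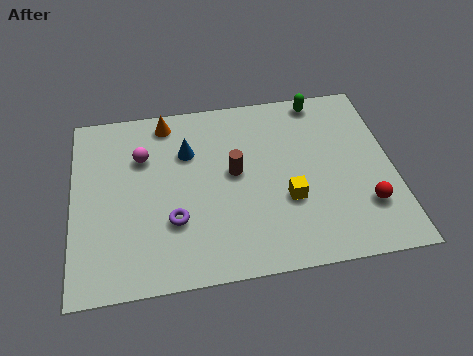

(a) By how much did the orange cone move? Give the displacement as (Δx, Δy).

(-0.7, 2.8)

The orange cone started near (4.1, 4.3) and ended near (3.4, 7.1).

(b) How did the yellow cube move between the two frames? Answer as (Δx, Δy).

(-1.0, -1.8)

The yellow cube started near (8.5, 4.7) and ended near (7.5, 2.9).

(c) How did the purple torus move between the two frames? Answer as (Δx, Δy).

(-0.6, 1.2)

From the two frames, the purple torus sits at roughly (4.1, 1.4) before and (3.5, 2.6) after.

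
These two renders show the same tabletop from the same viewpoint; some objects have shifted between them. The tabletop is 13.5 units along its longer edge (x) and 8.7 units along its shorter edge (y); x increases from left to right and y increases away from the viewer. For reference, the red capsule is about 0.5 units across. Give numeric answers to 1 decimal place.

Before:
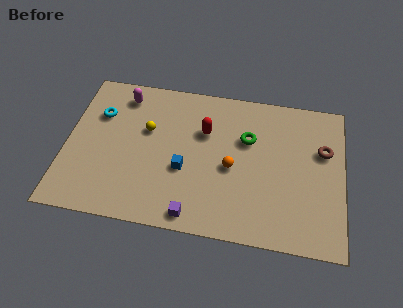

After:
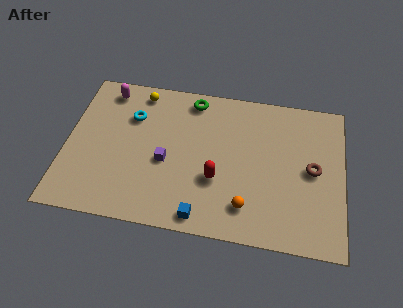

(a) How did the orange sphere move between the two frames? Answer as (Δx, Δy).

(0.8, -2.1)

The orange sphere was at about (8.1, 3.9) and moved to about (8.9, 1.8).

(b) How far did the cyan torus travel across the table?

1.6

From (1.5, 6.0) to (3.1, 6.1), the cyan torus covered √(1.6² + 0.1²) ≈ 1.6 units.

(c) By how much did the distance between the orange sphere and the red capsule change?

-0.4

They were about 2.4 units apart before and 2.0 after — 0.4 units closer together.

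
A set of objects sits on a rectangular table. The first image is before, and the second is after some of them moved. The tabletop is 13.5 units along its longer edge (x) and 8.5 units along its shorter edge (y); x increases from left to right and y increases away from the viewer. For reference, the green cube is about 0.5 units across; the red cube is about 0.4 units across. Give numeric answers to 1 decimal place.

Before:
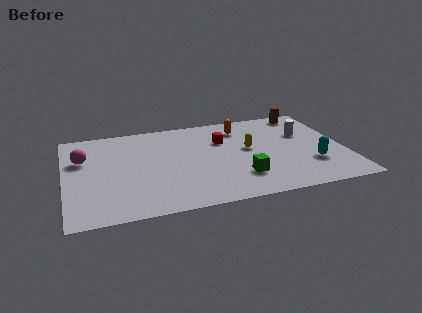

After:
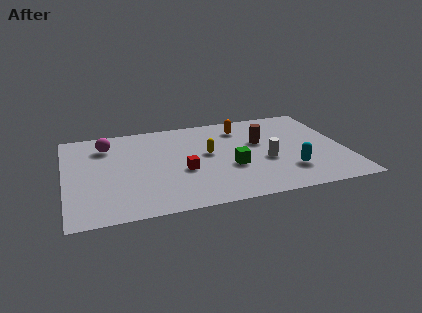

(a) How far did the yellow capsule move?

2.0

From (8.9, 4.7) to (6.9, 4.7), the yellow capsule covered √(2.0² + 0.0²) ≈ 2.0 units.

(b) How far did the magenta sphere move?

1.6

The magenta sphere moved from about (0.9, 5.6) to (2.1, 6.6), a distance of √(1.2² + 1.0²) ≈ 1.6.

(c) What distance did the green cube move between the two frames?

1.1

The green cube moved from about (8.3, 2.2) to (7.9, 3.2), a distance of √(0.4² + 1.0²) ≈ 1.1.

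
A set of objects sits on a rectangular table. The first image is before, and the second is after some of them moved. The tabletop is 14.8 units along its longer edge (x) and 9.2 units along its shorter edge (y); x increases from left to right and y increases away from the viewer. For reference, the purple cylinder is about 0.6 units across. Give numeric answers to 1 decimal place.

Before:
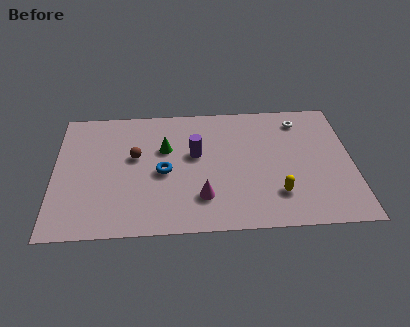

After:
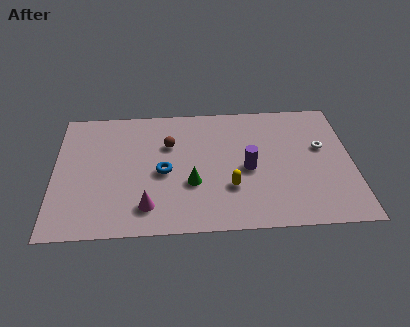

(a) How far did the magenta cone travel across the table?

2.7

From (7.3, 2.3) to (4.6, 1.8), the magenta cone covered √(2.7² + 0.5²) ≈ 2.7 units.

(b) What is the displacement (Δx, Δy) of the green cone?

(1.3, -2.6)

The green cone was at about (5.5, 5.9) and moved to about (6.8, 3.3).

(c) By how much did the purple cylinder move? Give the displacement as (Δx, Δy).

(2.6, -1.2)

The purple cylinder was at about (7.0, 5.4) and moved to about (9.6, 4.2).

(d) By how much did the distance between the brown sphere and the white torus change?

-1.0

Before: roughly 8.6 units apart; after: 7.6. That's 1.0 units closer together.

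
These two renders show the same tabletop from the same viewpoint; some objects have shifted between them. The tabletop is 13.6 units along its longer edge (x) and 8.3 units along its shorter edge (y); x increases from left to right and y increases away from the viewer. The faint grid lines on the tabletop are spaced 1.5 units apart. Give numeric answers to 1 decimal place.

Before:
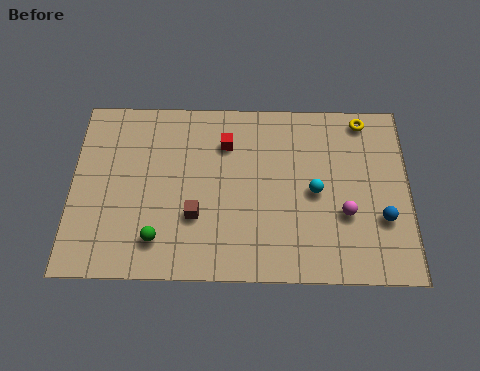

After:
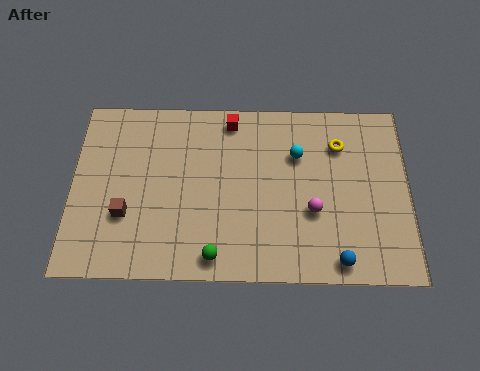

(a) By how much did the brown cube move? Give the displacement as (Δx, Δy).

(-2.8, 0.0)

From the two frames, the brown cube sits at roughly (5.0, 2.8) before and (2.2, 2.8) after.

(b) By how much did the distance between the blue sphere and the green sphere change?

-4.2

They were about 9.1 units apart before and 4.9 after — 4.2 units closer together.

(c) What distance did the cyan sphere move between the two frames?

1.8

The cyan sphere moved from about (9.8, 4.0) to (9.1, 5.7), a distance of √(0.7² + 1.7²) ≈ 1.8.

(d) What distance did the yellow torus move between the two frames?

1.6

From (11.8, 7.4) to (10.8, 6.2), the yellow torus covered √(1.0² + 1.2²) ≈ 1.6 units.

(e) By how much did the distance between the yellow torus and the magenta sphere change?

-1.2

Before: roughly 4.5 units apart; after: 3.3. That's 1.2 units closer together.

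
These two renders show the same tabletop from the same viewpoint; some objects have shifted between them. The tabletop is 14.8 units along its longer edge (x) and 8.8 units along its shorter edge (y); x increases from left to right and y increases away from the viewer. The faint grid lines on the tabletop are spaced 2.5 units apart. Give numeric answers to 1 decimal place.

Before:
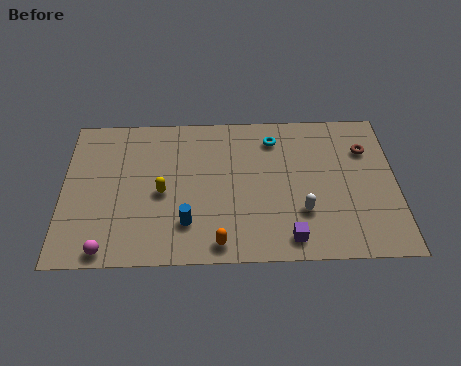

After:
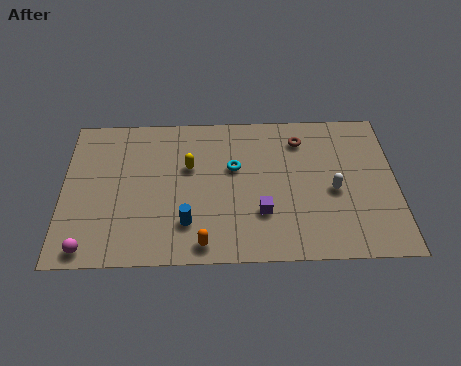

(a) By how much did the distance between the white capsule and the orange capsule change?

+2.4

The distance was about 4.1 in the first image and 6.5 in the second, so they moved 2.4 units further apart.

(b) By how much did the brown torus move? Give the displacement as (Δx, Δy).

(-2.9, 0.7)

From the two frames, the brown torus sits at roughly (13.5, 6.3) before and (10.6, 7.0) after.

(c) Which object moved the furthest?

the brown torus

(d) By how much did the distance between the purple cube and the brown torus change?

-1.5

Before: roughly 6.2 units apart; after: 4.7. That's 1.5 units closer together.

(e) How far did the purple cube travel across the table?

1.9

The purple cube was near (10.0, 1.2) before and (8.8, 2.7) after, so it travelled √(1.2² + 1.5²) ≈ 1.9 units.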